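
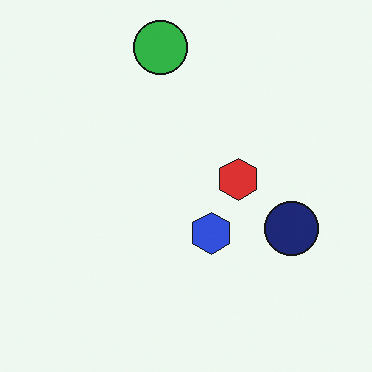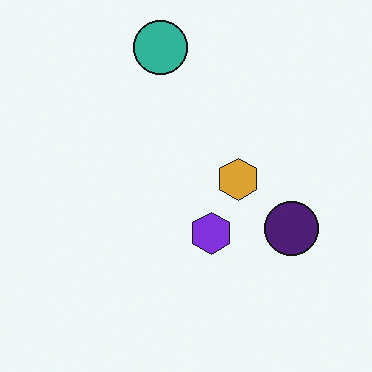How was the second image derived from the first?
It was hue-shifted slightly.

Every shape's color has rotated by the same amount around the hue wheel — a uniform hue shift.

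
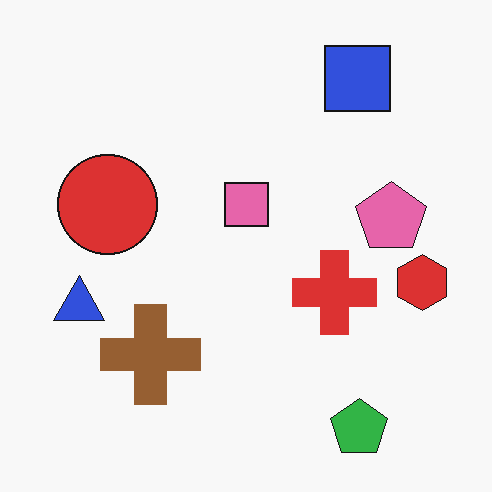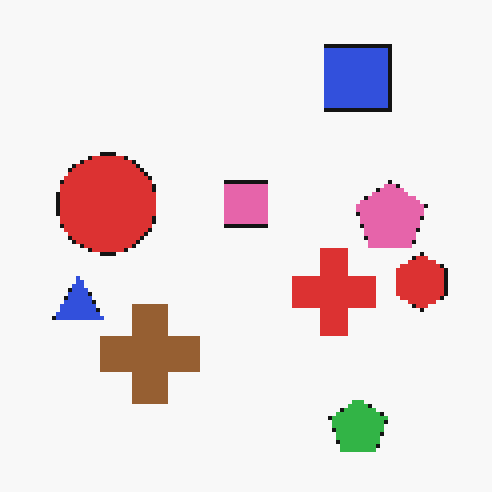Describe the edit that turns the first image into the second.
Mildly pixelated.

Shapes are reduced to large square blocks; fine edges and outlines are lost — a downscale-then-upscale (mosaic) effect.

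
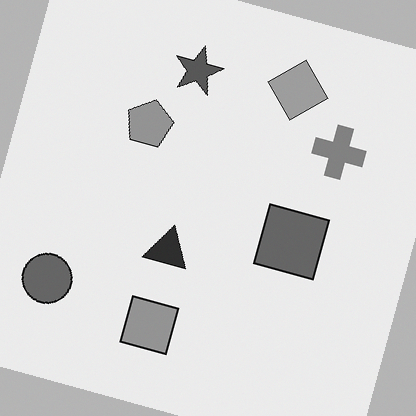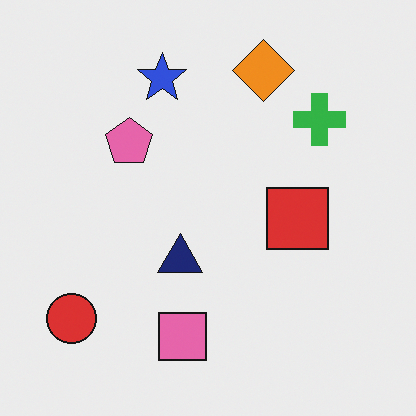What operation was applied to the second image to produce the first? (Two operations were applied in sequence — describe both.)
It was converted to grayscale, then rotated clockwise by a clearly visible amount.

All color is removed — every shape is now a shade of grey. Every shape is tilted by the same angle and the image corners show triangular fill wedges — a whole-image rotation by a non-right angle.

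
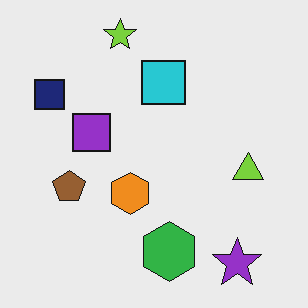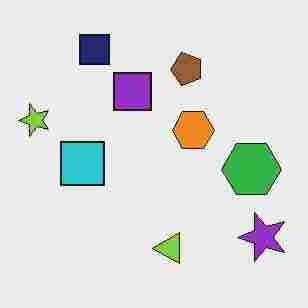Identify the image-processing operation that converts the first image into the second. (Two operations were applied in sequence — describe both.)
Heavily JPEG-compressed with obvious blocking artifacts, then transposed (reflected across the top-left ↔ bottom-right diagonal).

Blocky 8×8 compression artifacts appear around shape edges and the flat background shows ringing — characteristic JPEG degradation. Shapes have swapped their row and column positions — what was in the top-right is now in the bottom-left — a diagonal reflection.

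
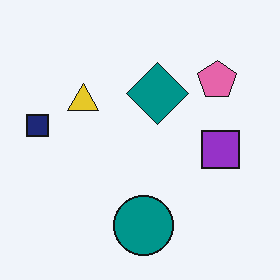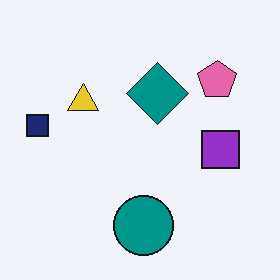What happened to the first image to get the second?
The image was JPEG-compressed with visible artifacts.

Blocky 8×8 compression artifacts appear around shape edges and the flat background shows ringing — characteristic JPEG degradation.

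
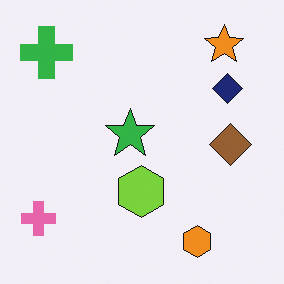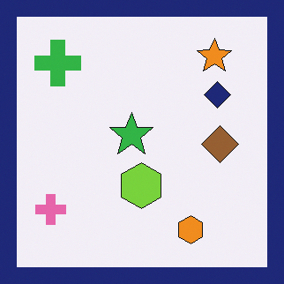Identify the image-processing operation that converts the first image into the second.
This is the original image framed with a navy border.

A solid navy frame runs around the edge of the second image, with the content slightly shrunk inside it.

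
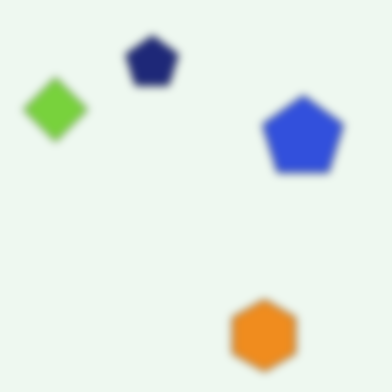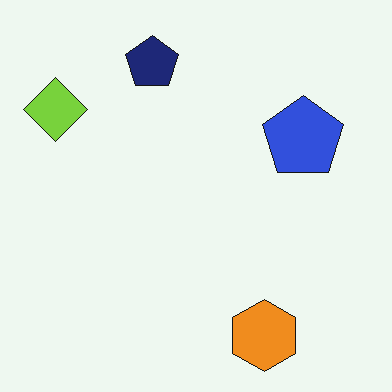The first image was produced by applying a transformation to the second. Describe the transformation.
It was noticeably gaussian-blurred.

Shape edges and outlines are uniformly softened across the whole image.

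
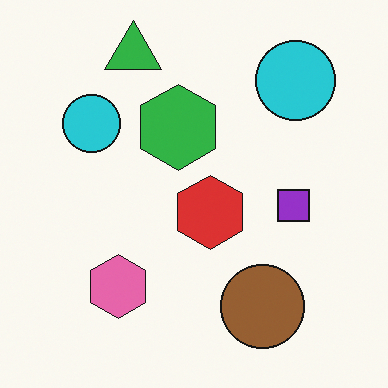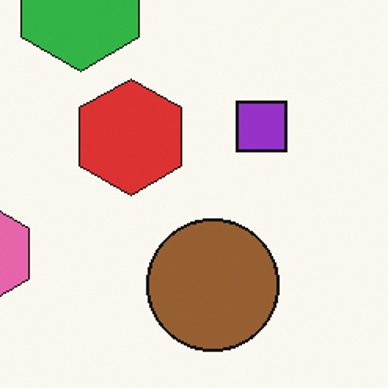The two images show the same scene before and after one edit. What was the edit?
This is the original image cropped slightly and scaled back up.

The visible shapes are larger and the field of view is narrower; shapes near the original edges may be partly or wholly outside the frame — a crop-and-rescale.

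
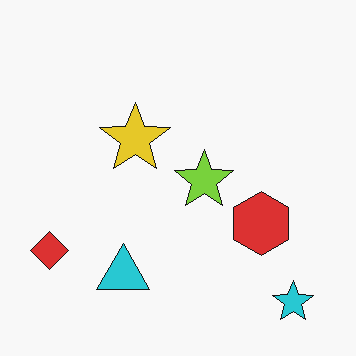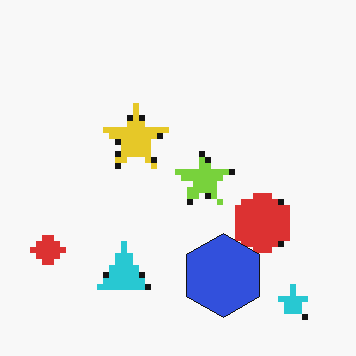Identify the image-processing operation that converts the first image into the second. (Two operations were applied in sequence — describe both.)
The second image is the first moderately pixelated, then overlaid with an additional blue hexagon.

Shapes are reduced to large square blocks; fine edges and outlines are lost — a downscale-then-upscale (mosaic) effect. A blue hexagon appears in the second image that is absent from the first.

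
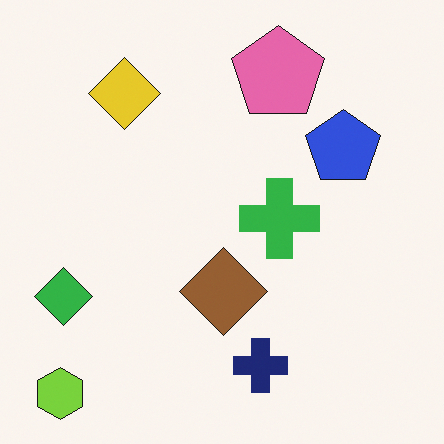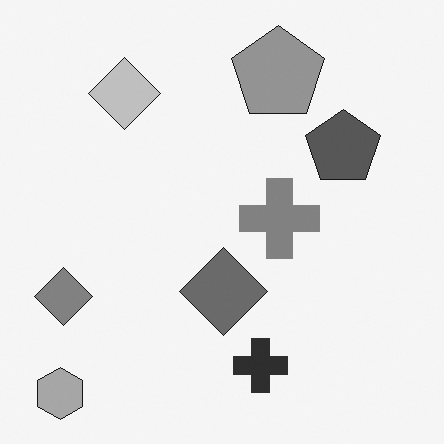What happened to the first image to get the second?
The second image is the first converted to grayscale.

All color is removed — every shape is now a shade of grey.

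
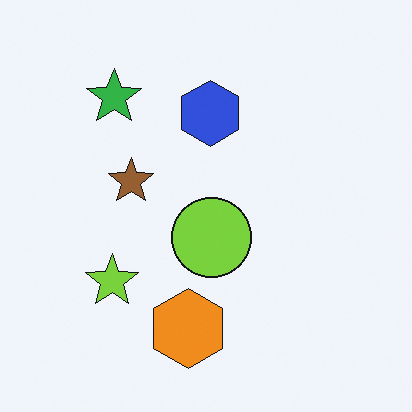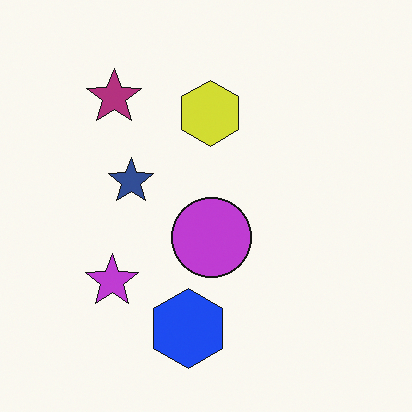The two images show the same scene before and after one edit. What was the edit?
The image was hue-shifted through roughly half the color wheel.

Every shape's color has rotated by the same amount around the hue wheel — a uniform hue shift.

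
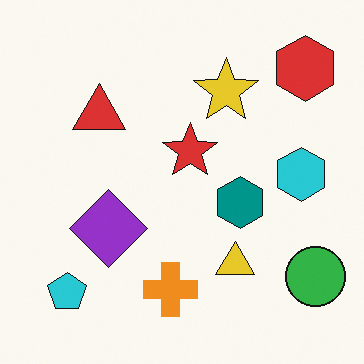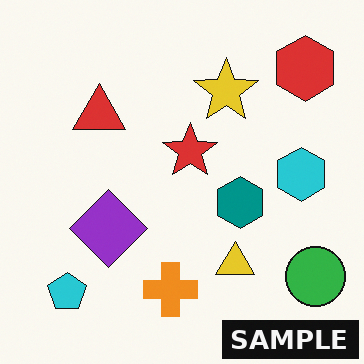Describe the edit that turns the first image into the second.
The image was watermarked with the text "SAMPLE" in the lower-right corner.

A dark label reading "SAMPLE" appears in the lower-right corner.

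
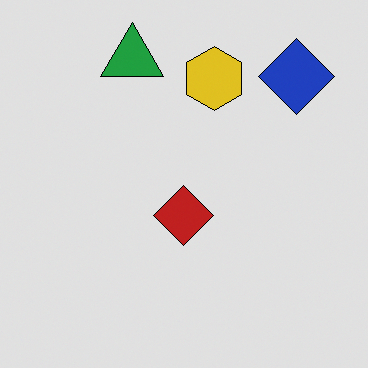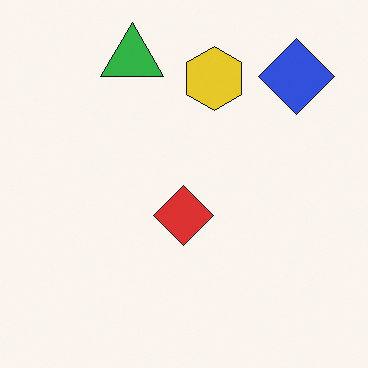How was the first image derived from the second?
It was posterized to a reduced palette.

Each flat color has snapped to a coarser quantized level — most visibly, the near-white background has dropped to a flat grey.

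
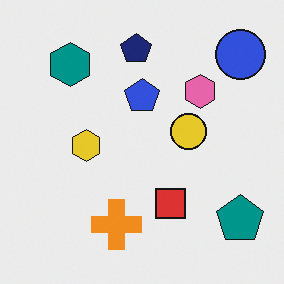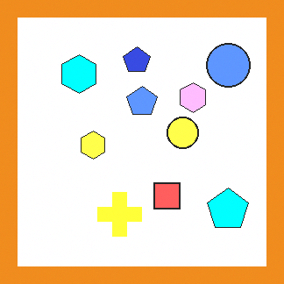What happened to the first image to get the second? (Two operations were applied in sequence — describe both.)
The transformation is: brightened a lot, then framed with a orange border.

Every pixel — background and shapes alike — is uniformly brightened. A solid orange frame runs around the edge of the second image, with the content slightly shrunk inside it.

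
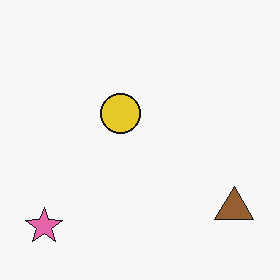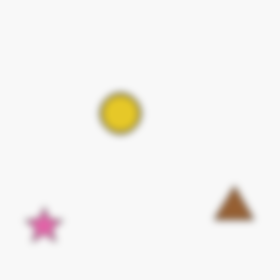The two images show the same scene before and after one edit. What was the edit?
The second image is the first noticeably gaussian-blurred.

Shape edges and outlines are uniformly softened across the whole image.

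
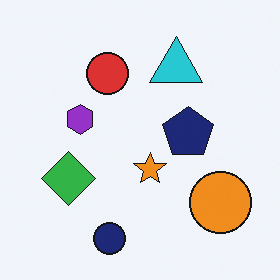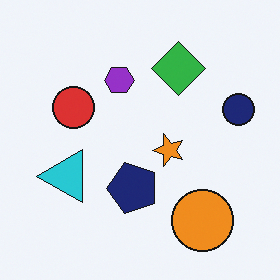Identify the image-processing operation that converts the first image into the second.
The transformation is: transposed (reflected across the top-left ↔ bottom-right diagonal).

Shapes have swapped their row and column positions — what was in the top-right is now in the bottom-left — a diagonal reflection.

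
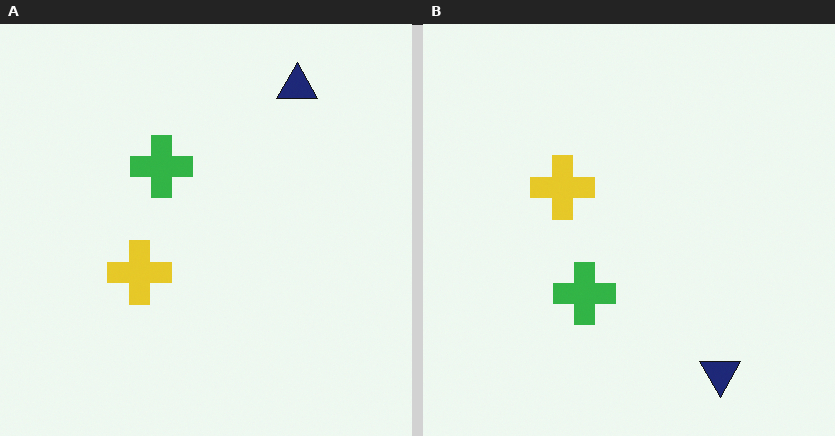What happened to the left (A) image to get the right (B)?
This is the original image flipped vertically (top ↔ bottom).

The navy triangle is in the top-right of the left (A) image and the bottom-right of the right (B) — shapes on opposite sides of the horizontal midline have swapped in a mirror flip.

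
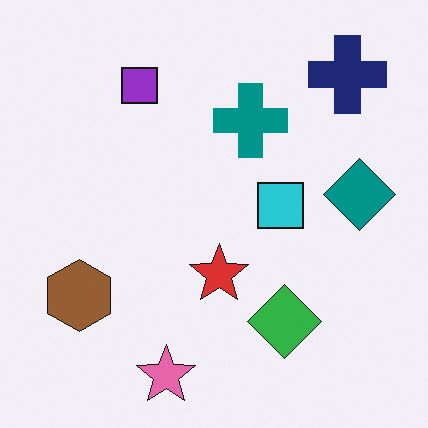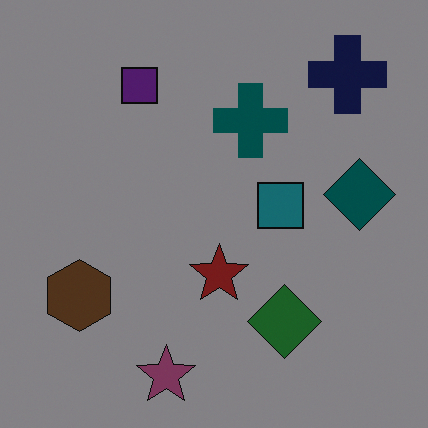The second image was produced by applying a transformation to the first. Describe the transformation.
The second image is the first noticeably darkened.

Every pixel — background and shapes alike — is uniformly darkened.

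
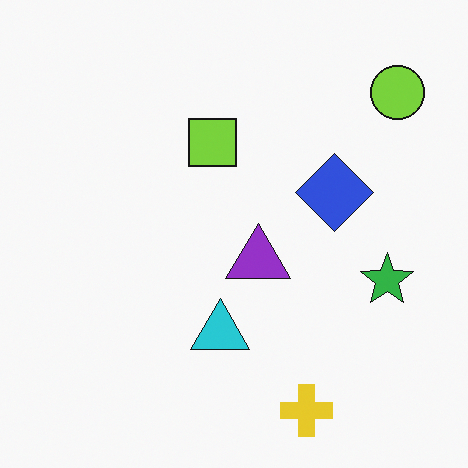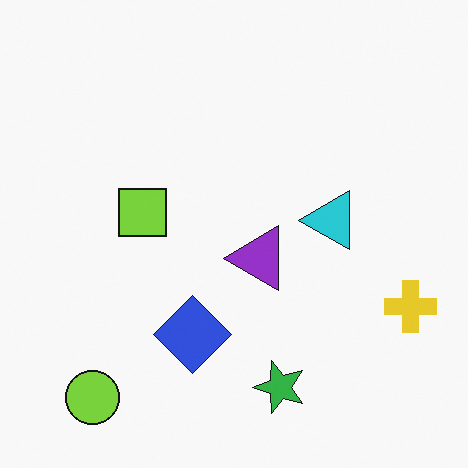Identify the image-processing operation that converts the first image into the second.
This is the original image transposed (reflected across the top-left ↔ bottom-right diagonal).

Shapes have swapped their row and column positions — what was in the top-right is now in the bottom-left — a diagonal reflection.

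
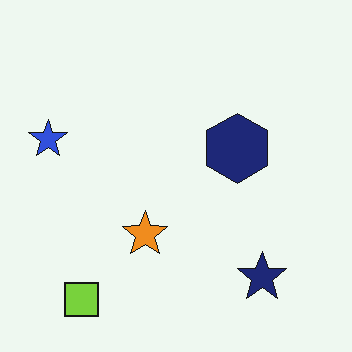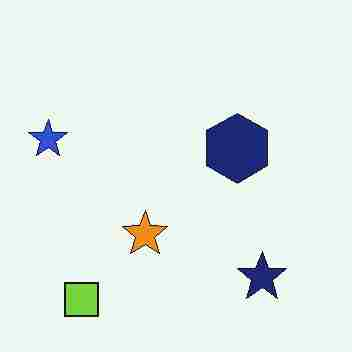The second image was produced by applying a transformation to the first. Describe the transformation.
Degraded with heavy JPEG compression.

Blocky 8×8 compression artifacts appear around shape edges and the flat background shows ringing — characteristic JPEG degradation.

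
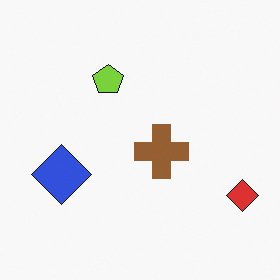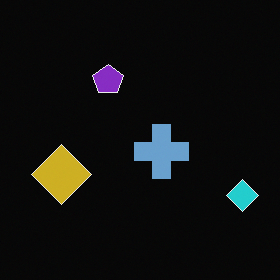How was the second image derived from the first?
The transformation is: color-inverted (negative).

The light background has become dark and every shape's color is its complement — a photographic negative.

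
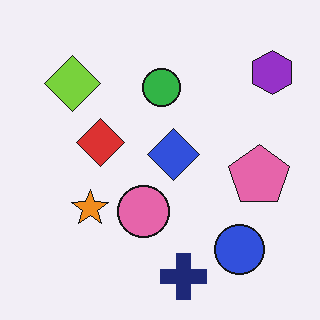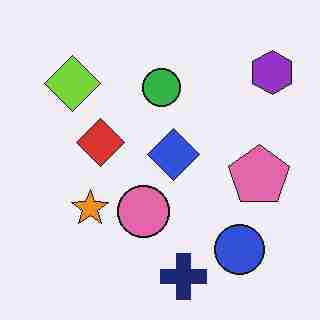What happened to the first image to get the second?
This is the original image heavily JPEG-compressed with obvious blocking artifacts.

Blocky 8×8 compression artifacts appear around shape edges and the flat background shows ringing — characteristic JPEG degradation.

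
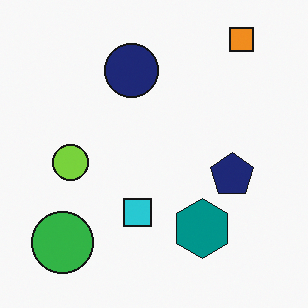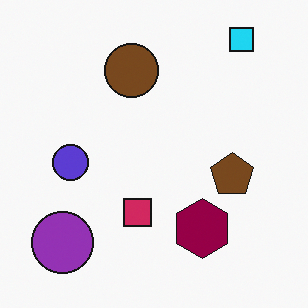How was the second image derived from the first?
The image was hue-shifted by a large amount.

Every shape's color has rotated by the same amount around the hue wheel — a uniform hue shift.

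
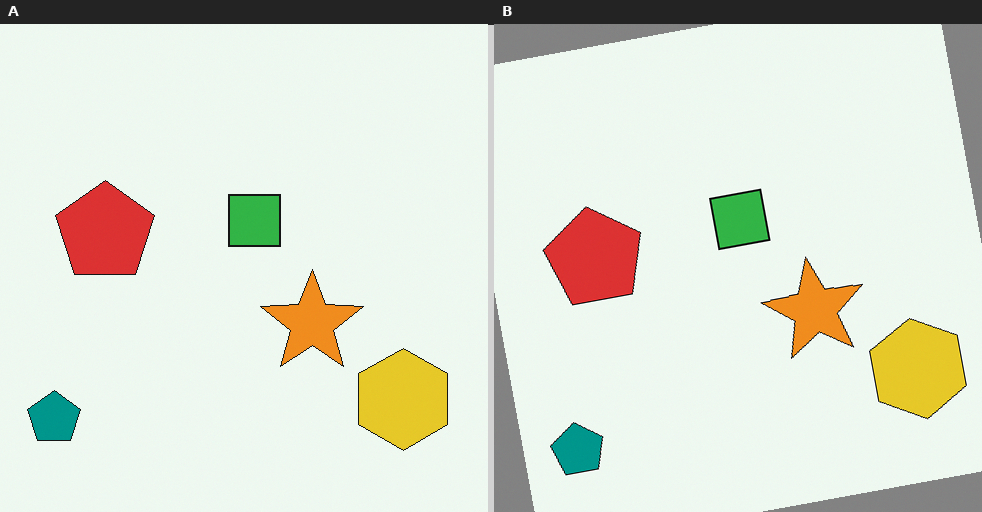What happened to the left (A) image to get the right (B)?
The right (B) image is the left (A) rotated counter-clockwise by a slight angle.

Every shape is tilted by the same angle and the image corners show triangular fill wedges — a whole-image rotation by a non-right angle.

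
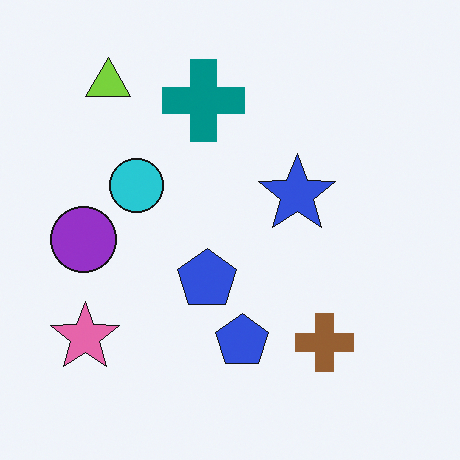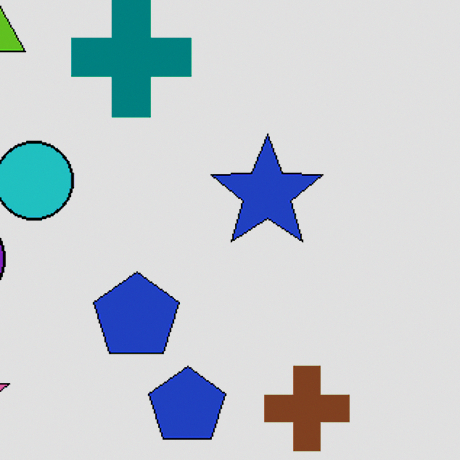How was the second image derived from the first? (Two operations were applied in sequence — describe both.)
The image was cropped slightly and scaled back up, then moderately posterized.

The visible shapes are larger and the field of view is narrower; shapes near the original edges may be partly or wholly outside the frame — a crop-and-rescale. Each flat color has snapped to a coarser quantized level — most visibly, the near-white background has dropped to a flat grey.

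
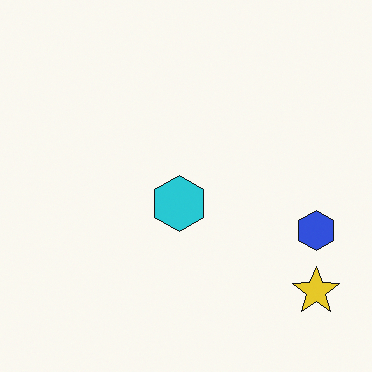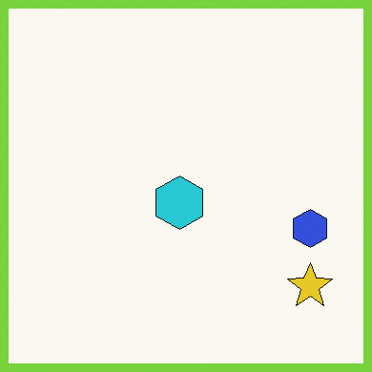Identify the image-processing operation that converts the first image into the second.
The transformation is: framed with a lime border.

A solid lime frame runs around the edge of the second image, with the content slightly shrunk inside it.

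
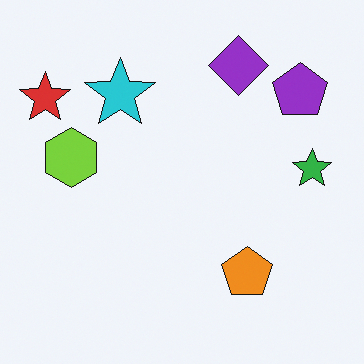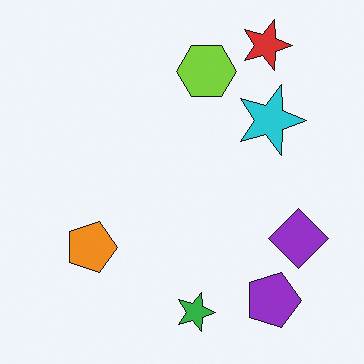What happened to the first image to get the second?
The image was rotated 90° clockwise.

The red star sits in the top-left of the first image and the top-right of the second — consistent with a whole-image 90° clockwise rotation.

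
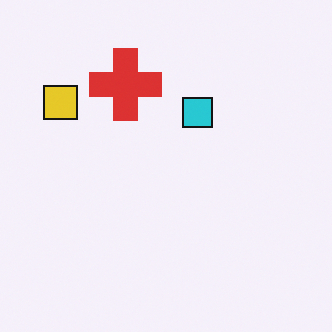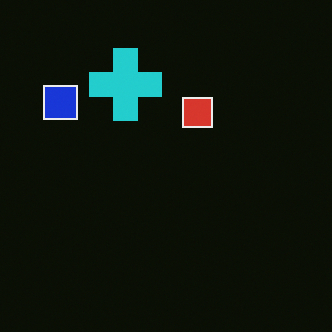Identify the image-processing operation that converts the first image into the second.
Color-inverted (negative).

The light background has become dark and every shape's color is its complement — a photographic negative.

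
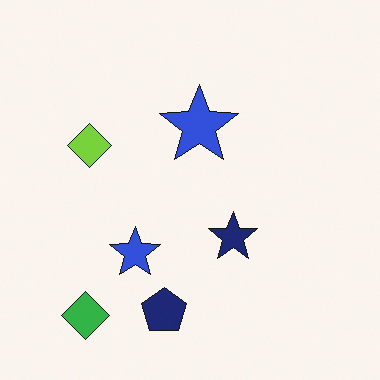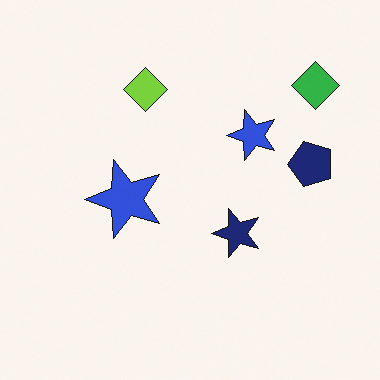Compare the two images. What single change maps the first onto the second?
The transformation is: transposed (reflected across the top-left ↔ bottom-right diagonal).

Shapes have swapped their row and column positions — what was in the top-right is now in the bottom-left — a diagonal reflection.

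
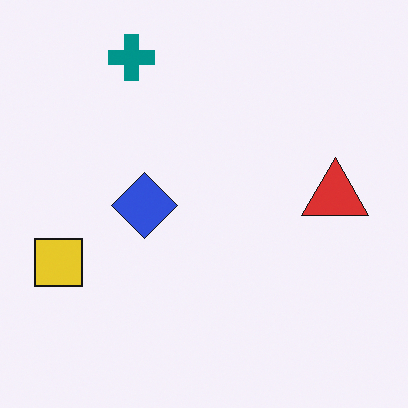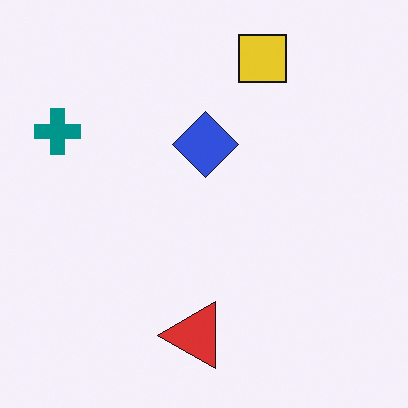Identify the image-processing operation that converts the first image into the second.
The second image is the first transposed (reflected across the top-left ↔ bottom-right diagonal).

Shapes have swapped their row and column positions — what was in the top-right is now in the bottom-left — a diagonal reflection.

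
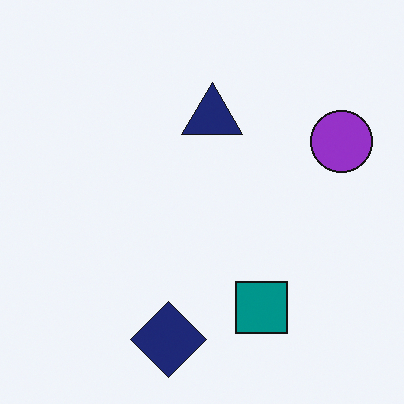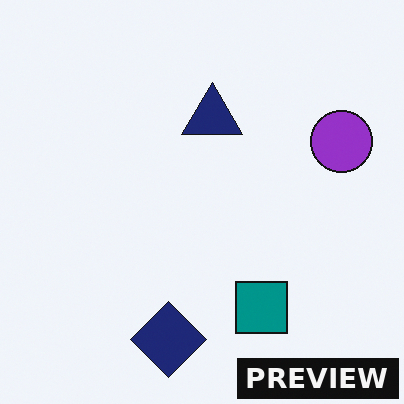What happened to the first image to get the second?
The second image is the first watermarked with the text "PREVIEW" in the lower-right corner.

A dark label reading "PREVIEW" appears in the lower-right corner.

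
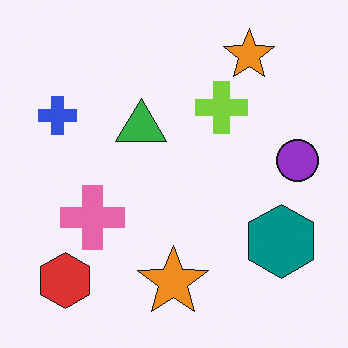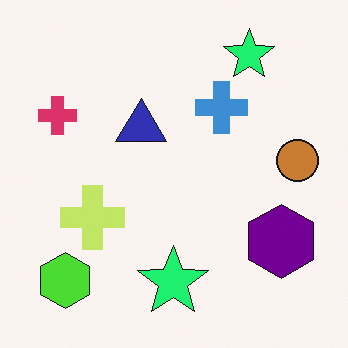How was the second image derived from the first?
The image was hue-shifted noticeably.

Every shape's color has rotated by the same amount around the hue wheel — a uniform hue shift.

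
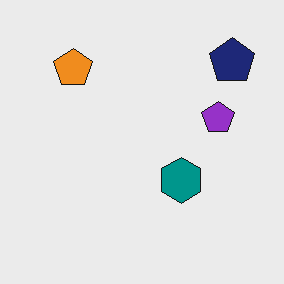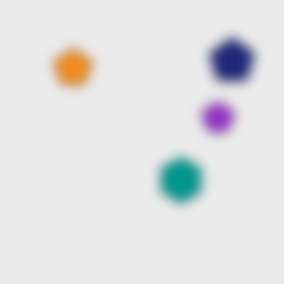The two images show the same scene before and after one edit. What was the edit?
The image was heavily blurred.

Shape edges and outlines are uniformly softened across the whole image.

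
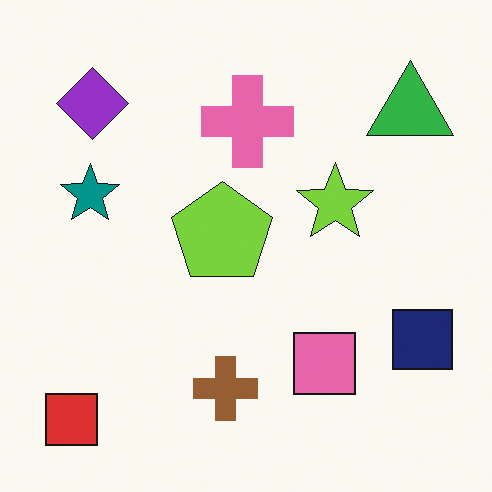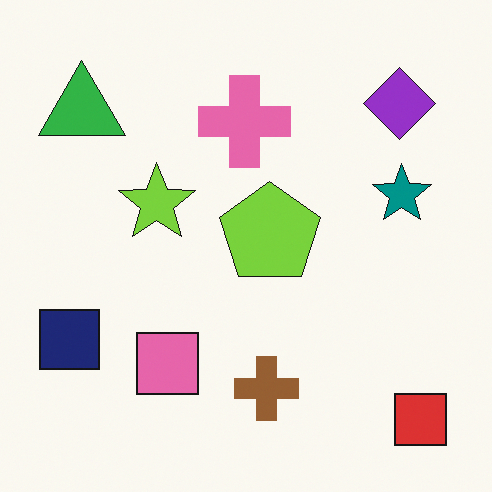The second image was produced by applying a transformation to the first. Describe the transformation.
The second image is the first flipped horizontally (left ↔ right).

The navy square is in the bottom-right of the first image and the bottom-left of the second — shapes on opposite sides of the vertical midline have swapped in a mirror flip.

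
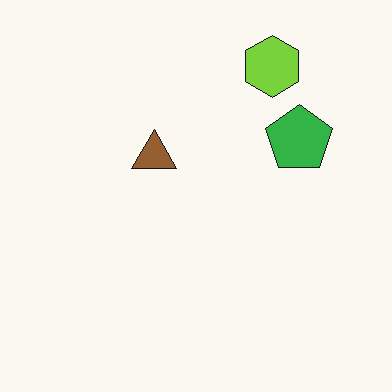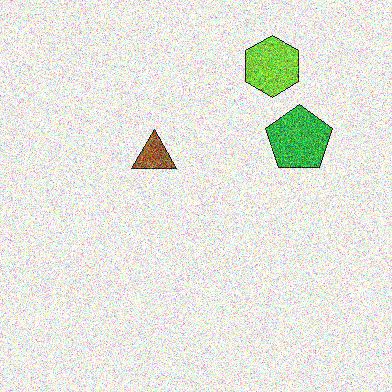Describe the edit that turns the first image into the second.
It was degraded with heavy additive noise.

Random speckle covers the whole image, including the flat background.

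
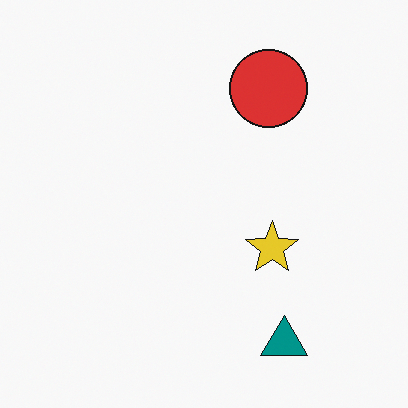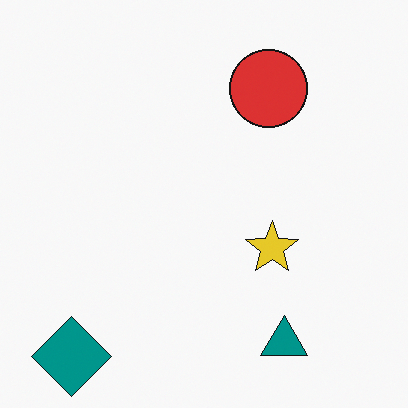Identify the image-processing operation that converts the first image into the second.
The transformation is: overlaid with an additional teal diamond.

A teal diamond appears in the second image that is absent from the first.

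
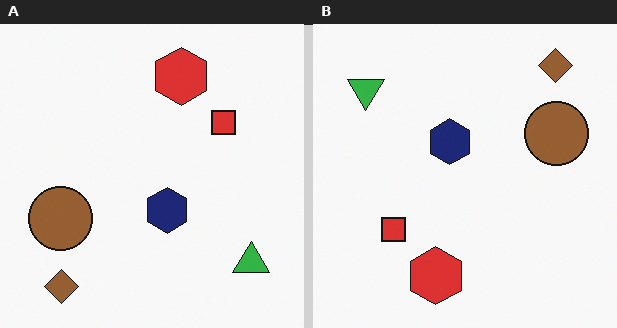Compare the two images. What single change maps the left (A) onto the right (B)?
This is the original image rotated 180°.

The brown diamond sits in the bottom-left of the left (A) image and the top-right of the right (B) — consistent with a whole-image 180° rotation.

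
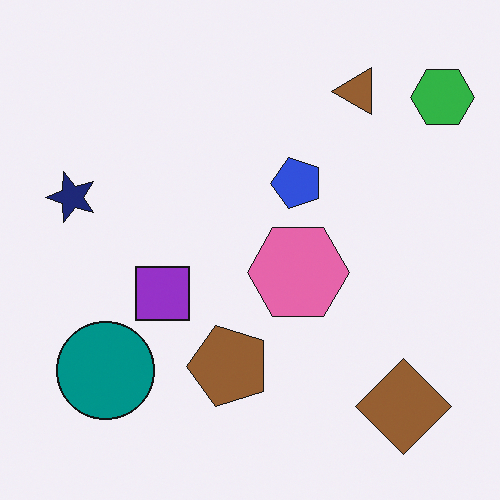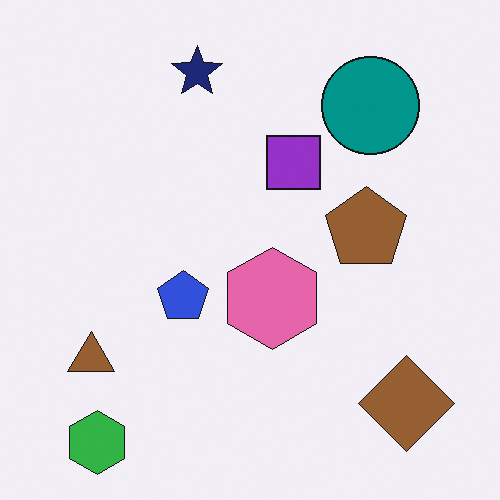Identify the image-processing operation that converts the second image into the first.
This is the original image transposed (reflected across the top-left ↔ bottom-right diagonal).

Shapes have swapped their row and column positions — what was in the top-right is now in the bottom-left — a diagonal reflection.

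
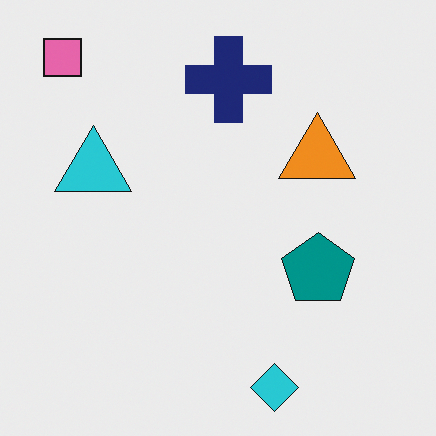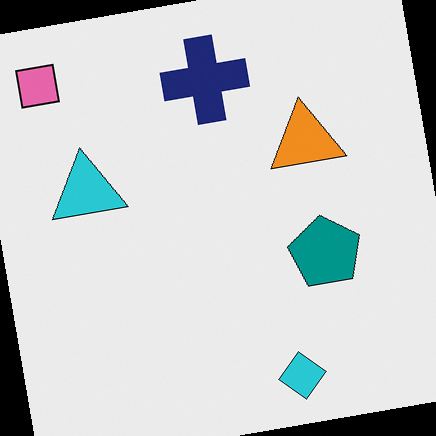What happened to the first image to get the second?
This is the original image rotated counter-clockwise by a slight angle.

Every shape is tilted by the same angle and the image corners show triangular fill wedges — a whole-image rotation by a non-right angle.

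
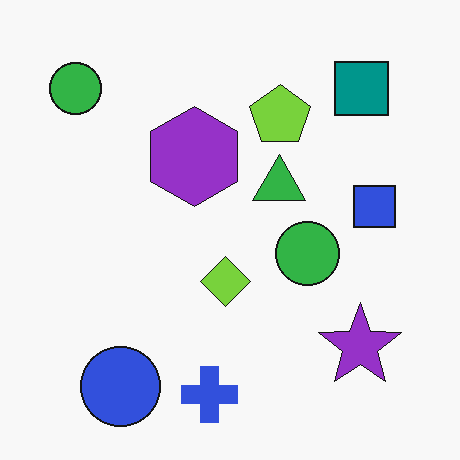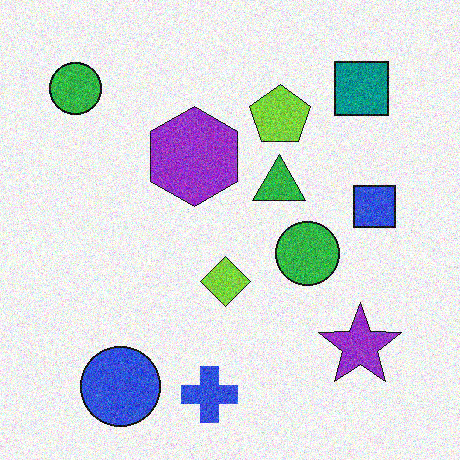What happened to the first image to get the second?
Degraded with moderate additive noise.

Random speckle covers the whole image, including the flat background.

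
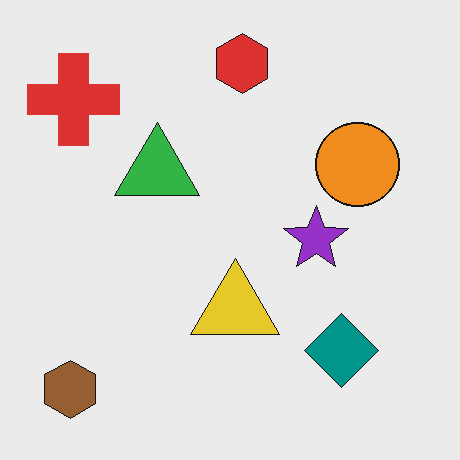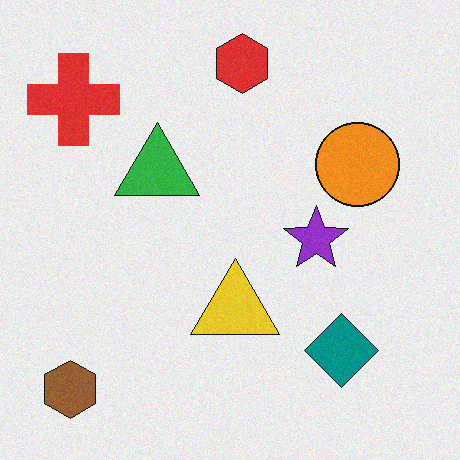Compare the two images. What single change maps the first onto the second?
The transformation is: degraded with subtle gaussian noise.

Random speckle covers the whole image, including the flat background.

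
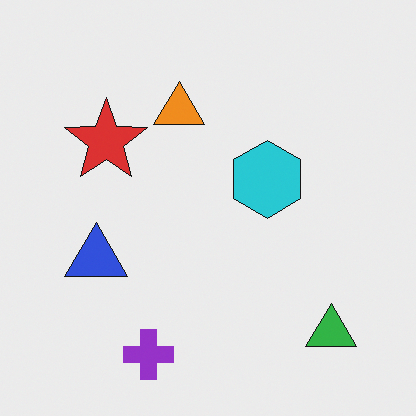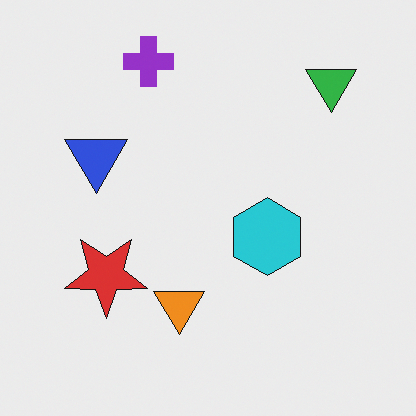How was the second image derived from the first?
The image was flipped vertically (top ↔ bottom).

The purple cross is in the bottom of the first image and the top of the second — shapes on opposite sides of the horizontal midline have swapped in a mirror flip.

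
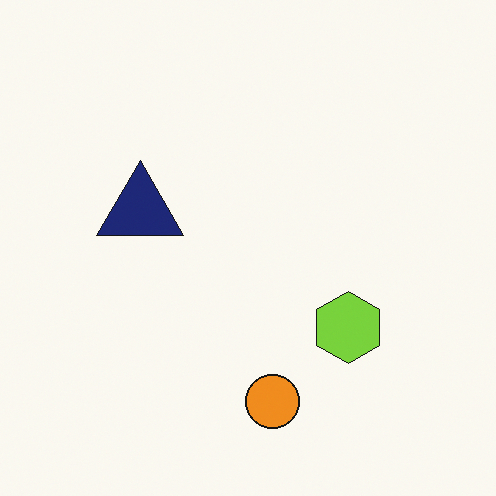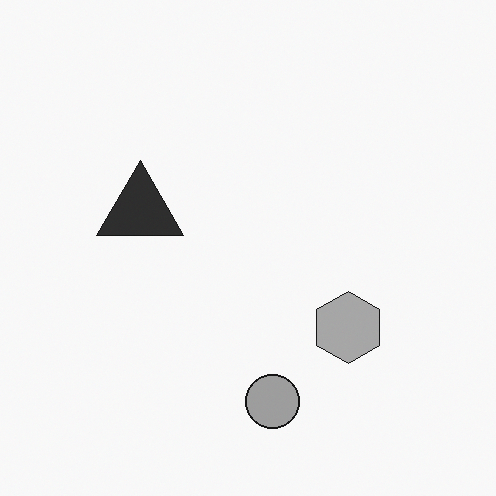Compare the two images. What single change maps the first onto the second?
The transformation is: converted to grayscale.

All color is removed — every shape is now a shade of grey.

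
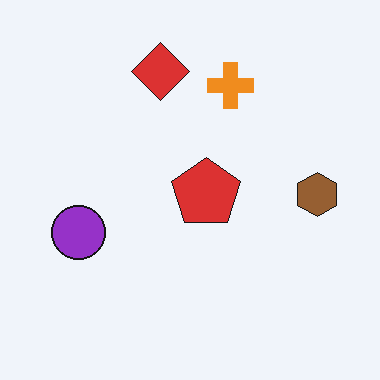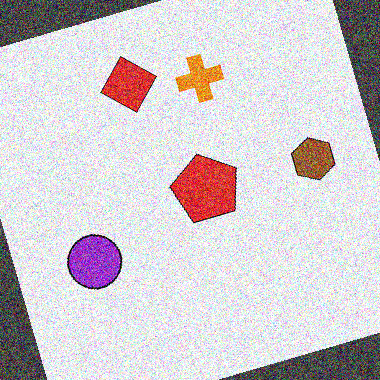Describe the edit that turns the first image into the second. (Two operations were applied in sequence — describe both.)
It was rotated counter-clockwise by a moderate amount, then degraded with heavy additive noise.

Every shape is tilted by the same angle and the image corners show triangular fill wedges — a whole-image rotation by a non-right angle. Random speckle covers the whole image, including the flat background.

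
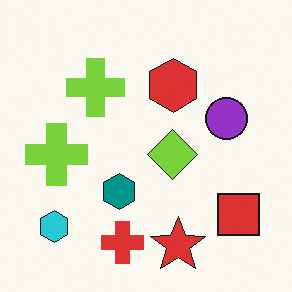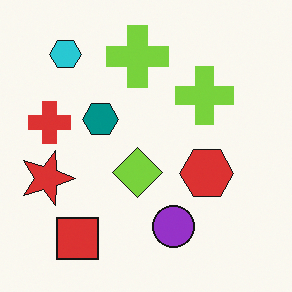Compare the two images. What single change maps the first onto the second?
The image was rotated 90° clockwise.

The cyan hexagon sits in the bottom-left of the first image and the top-left of the second — consistent with a whole-image 90° clockwise rotation.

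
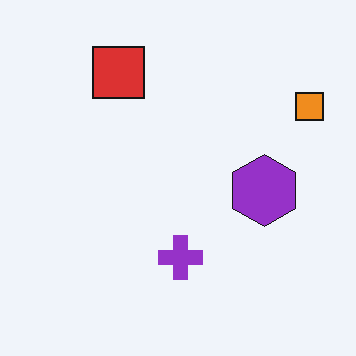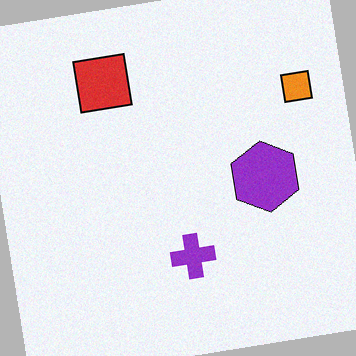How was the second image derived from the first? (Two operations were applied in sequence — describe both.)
This is the original image degraded with subtle gaussian noise, then rotated counter-clockwise by a slight angle.

Random speckle covers the whole image, including the flat background. Every shape is tilted by the same angle and the image corners show triangular fill wedges — a whole-image rotation by a non-right angle.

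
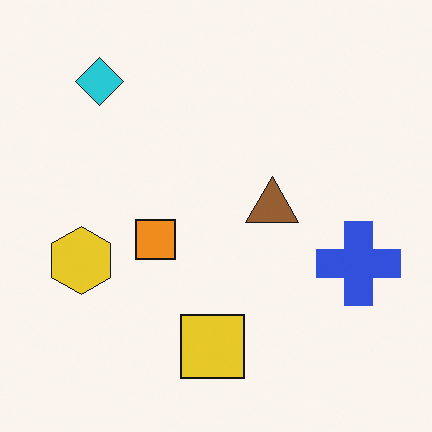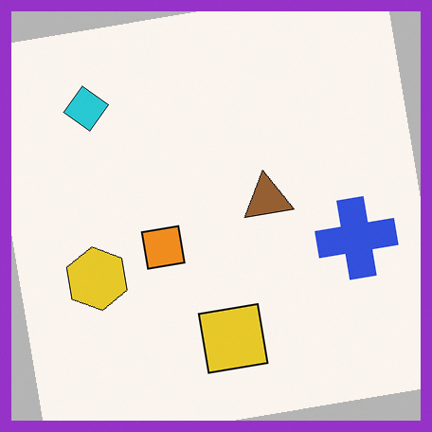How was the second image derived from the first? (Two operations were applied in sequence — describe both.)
The second image is the first rotated counter-clockwise by a small amount, then framed with a purple border.

Every shape is tilted by the same angle and the image corners show triangular fill wedges — a whole-image rotation by a non-right angle. A solid purple frame runs around the edge of the second image, with the content slightly shrunk inside it.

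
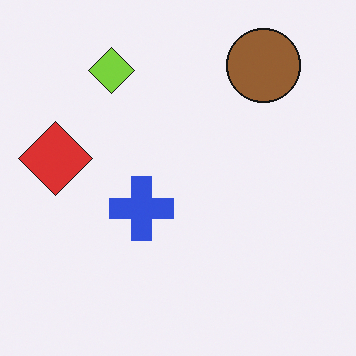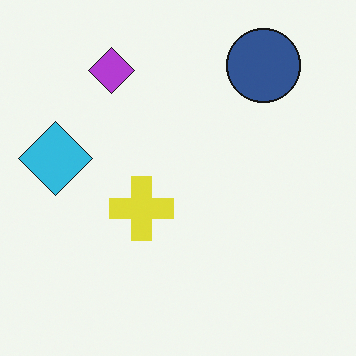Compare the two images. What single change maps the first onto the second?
The transformation is: hue-shifted through roughly half the color wheel.

Every shape's color has rotated by the same amount around the hue wheel — a uniform hue shift.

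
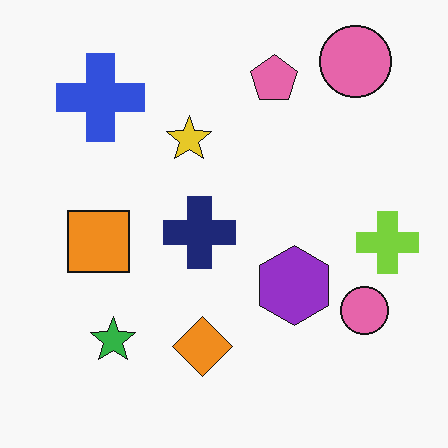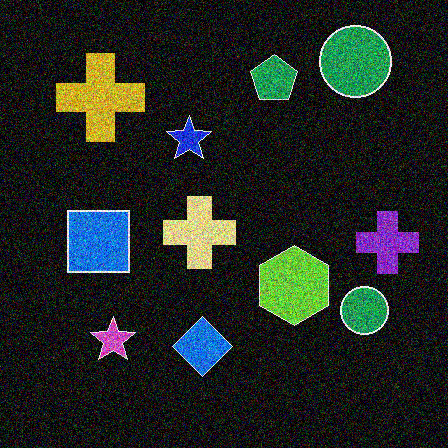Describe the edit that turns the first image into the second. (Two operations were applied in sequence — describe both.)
The transformation is: color-inverted (negative), then degraded with heavy additive noise.

The light background has become dark and every shape's color is its complement — a photographic negative. Random speckle covers the whole image, including the flat background.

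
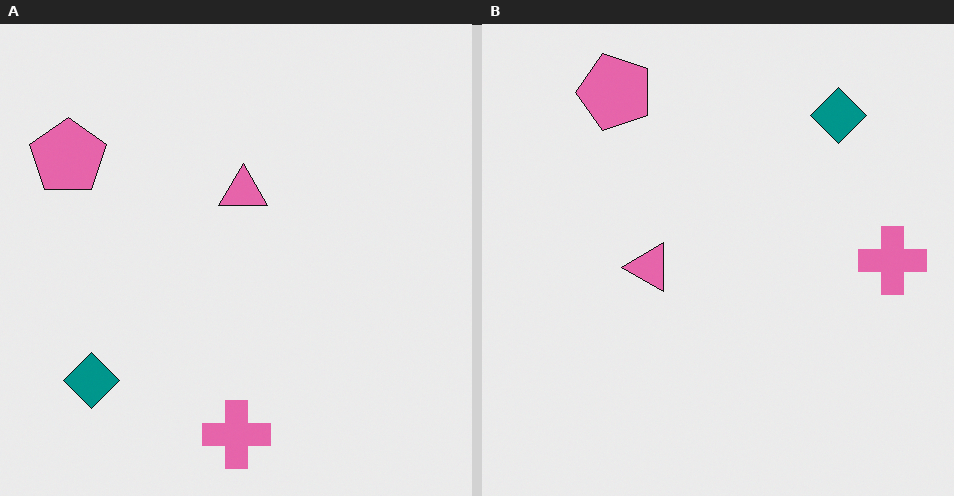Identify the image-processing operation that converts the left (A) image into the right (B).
The right (B) image is the left (A) transposed (reflected across the top-left ↔ bottom-right diagonal).

Shapes have swapped their row and column positions — what was in the top-right is now in the bottom-left — a diagonal reflection.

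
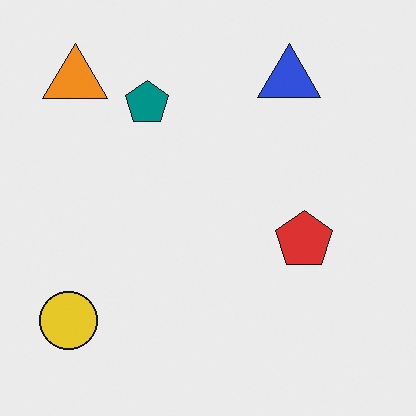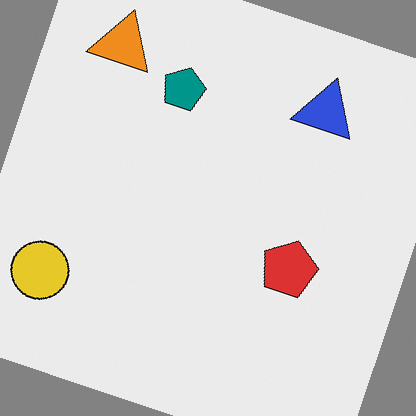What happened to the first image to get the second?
It was rotated clockwise by a moderate amount.

Every shape is tilted by the same angle and the image corners show triangular fill wedges — a whole-image rotation by a non-right angle.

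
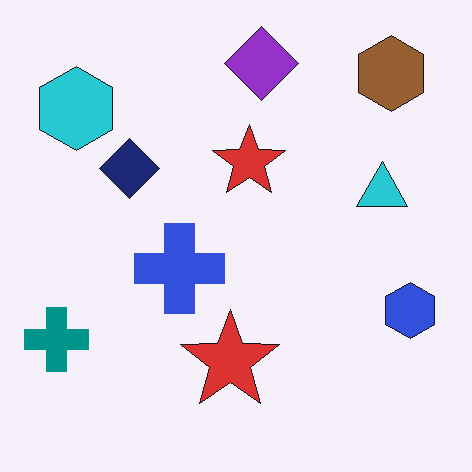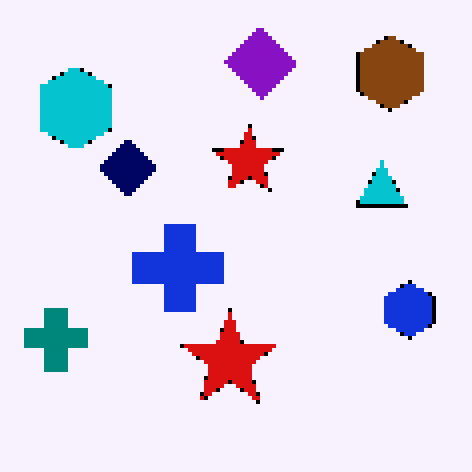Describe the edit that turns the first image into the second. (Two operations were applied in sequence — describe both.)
Lightly pixelated (a mild mosaic effect), then given slightly increased contrast.

Shapes are reduced to large square blocks; fine edges and outlines are lost — a downscale-then-upscale (mosaic) effect. Tones are pushed away from mid-grey across the whole image — a global contrast change.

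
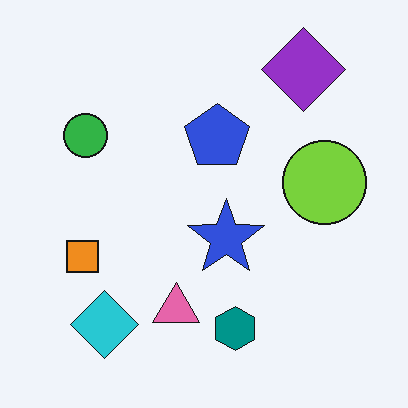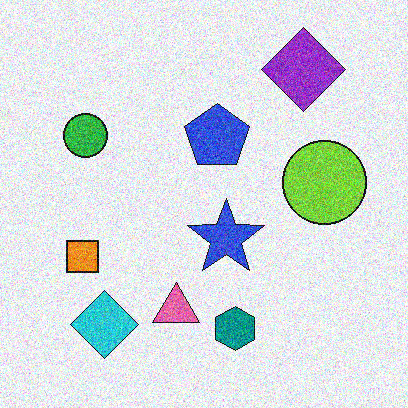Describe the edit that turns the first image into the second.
The image was degraded with a thick layer of grain.

Random speckle covers the whole image, including the flat background.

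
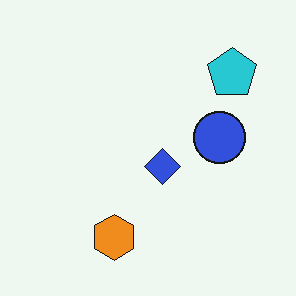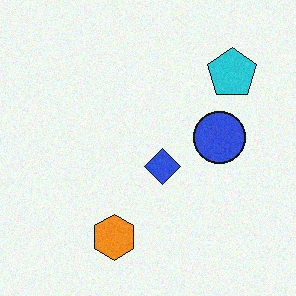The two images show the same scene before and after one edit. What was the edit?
Degraded with subtle gaussian noise.

Random speckle covers the whole image, including the flat background.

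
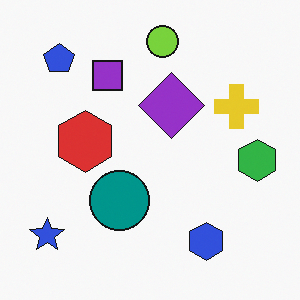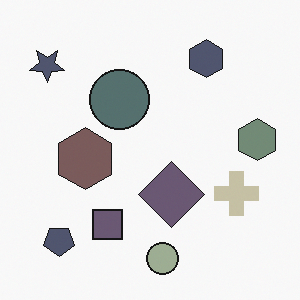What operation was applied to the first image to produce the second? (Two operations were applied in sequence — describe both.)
This is the original image flipped vertically (top ↔ bottom), then heavily desaturated.

The lime circle is in the top of the first image and the bottom of the second — shapes on opposite sides of the horizontal midline have swapped in a mirror flip. All colors are more muted and greyish — a global saturation change.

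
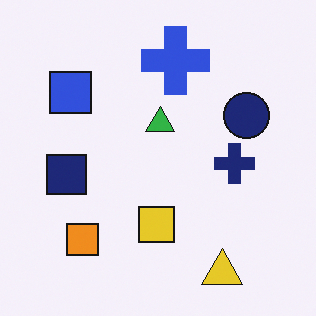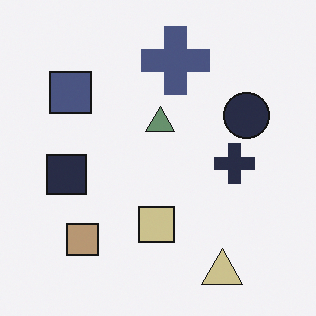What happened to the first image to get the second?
Heavily desaturated.

All colors are more muted and greyish — a global saturation change.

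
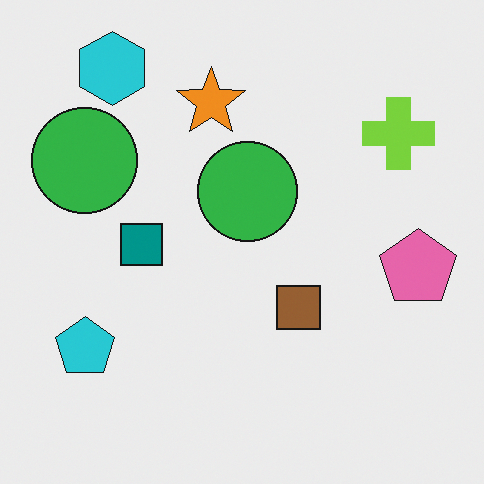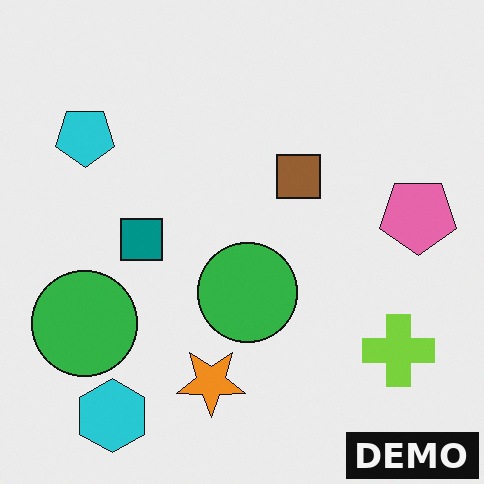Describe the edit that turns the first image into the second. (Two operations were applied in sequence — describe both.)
The transformation is: flipped vertically (top ↔ bottom), then watermarked with the text "DEMO" in the lower-right corner.

The cyan hexagon is in the top-left of the first image and the bottom-left of the second — shapes on opposite sides of the horizontal midline have swapped in a mirror flip. A dark label reading "DEMO" appears in the lower-right corner.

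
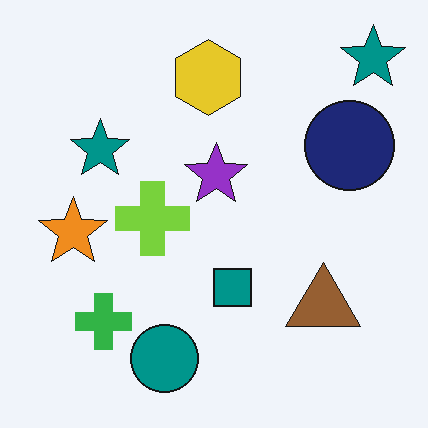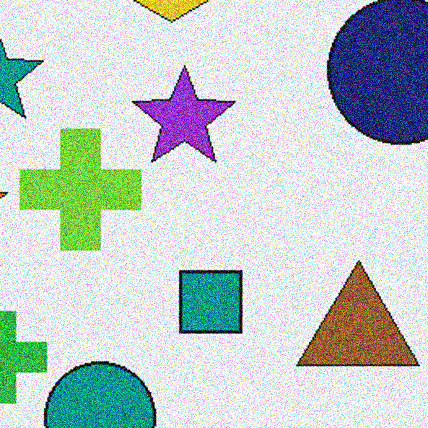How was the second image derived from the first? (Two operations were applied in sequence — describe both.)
The second image is the first cropped to a noticeably smaller region and rescaled, then degraded with strong gaussian noise.

The visible shapes are larger and the field of view is narrower; shapes near the original edges may be partly or wholly outside the frame — a crop-and-rescale. Random speckle covers the whole image, including the flat background.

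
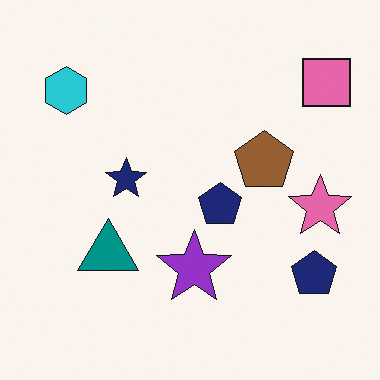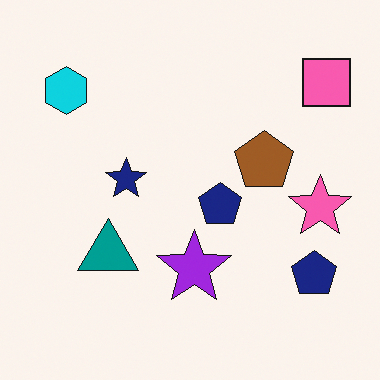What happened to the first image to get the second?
This is the original image slightly oversaturated.

All colors are more vivid — a global saturation change.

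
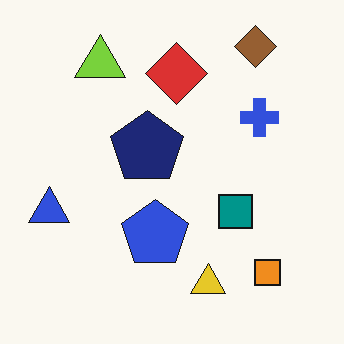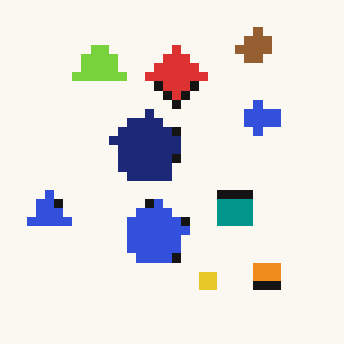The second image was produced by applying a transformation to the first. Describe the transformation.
Coarsely pixelated.

Shapes are reduced to large square blocks; fine edges and outlines are lost — a downscale-then-upscale (mosaic) effect.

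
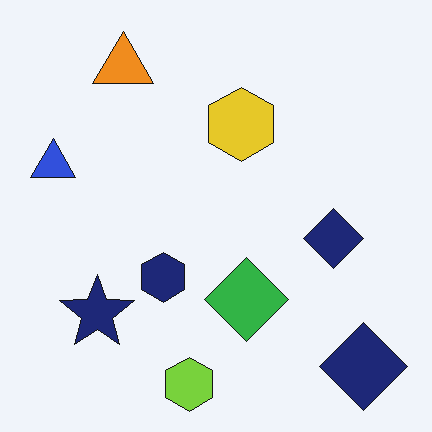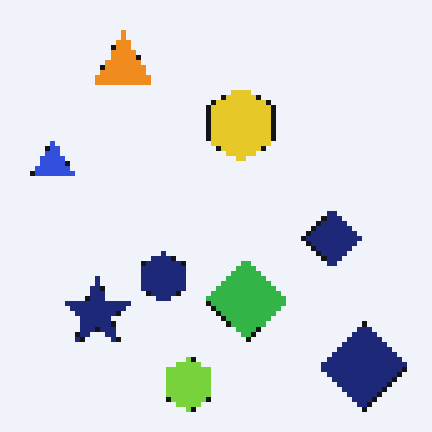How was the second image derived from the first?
The transformation is: lightly pixelated (a mild mosaic effect).

Shapes are reduced to large square blocks; fine edges and outlines are lost — a downscale-then-upscale (mosaic) effect.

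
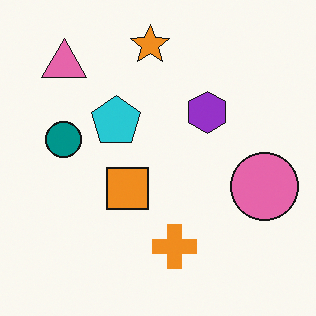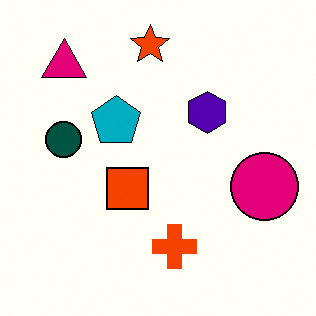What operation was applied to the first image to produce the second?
The second image is the first boosted in contrast.

Tones are pushed away from mid-grey across the whole image — a global contrast change.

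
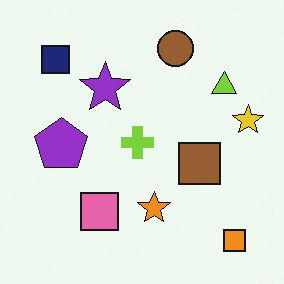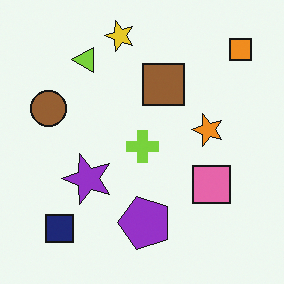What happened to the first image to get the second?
The image was rotated 90° counter-clockwise.

The orange square sits in the bottom-right of the first image and the top-right of the second — consistent with a whole-image 90° counter-clockwise rotation.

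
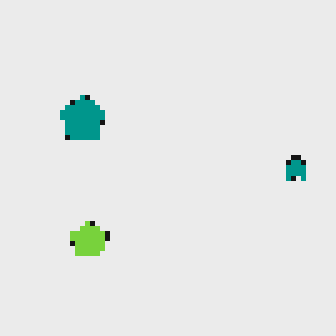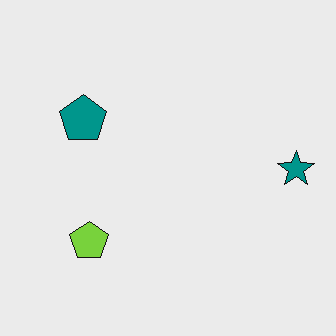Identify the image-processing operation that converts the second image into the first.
Lightly pixelated (a mild mosaic effect).

Shapes are reduced to large square blocks; fine edges and outlines are lost — a downscale-then-upscale (mosaic) effect.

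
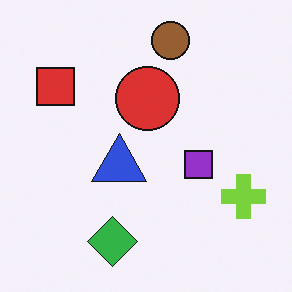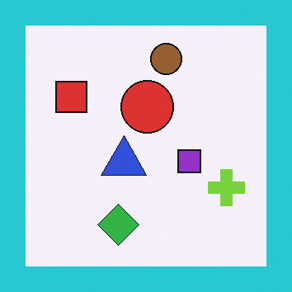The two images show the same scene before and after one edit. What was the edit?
Framed with a cyan border.

A solid cyan frame runs around the edge of the second image, with the content slightly shrunk inside it.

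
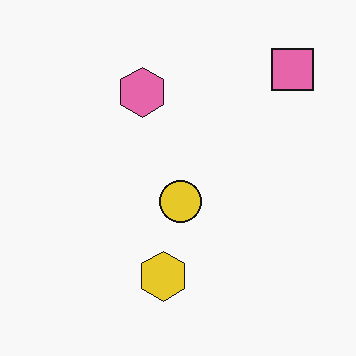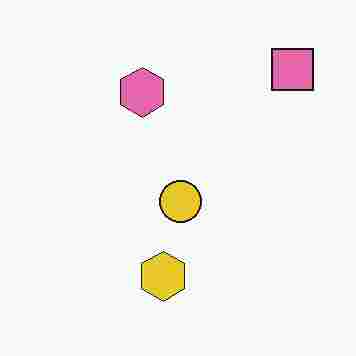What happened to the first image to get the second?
The image was degraded with heavy JPEG compression.

Blocky 8×8 compression artifacts appear around shape edges and the flat background shows ringing — characteristic JPEG degradation.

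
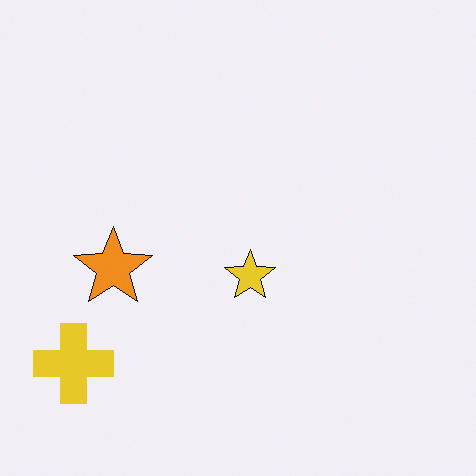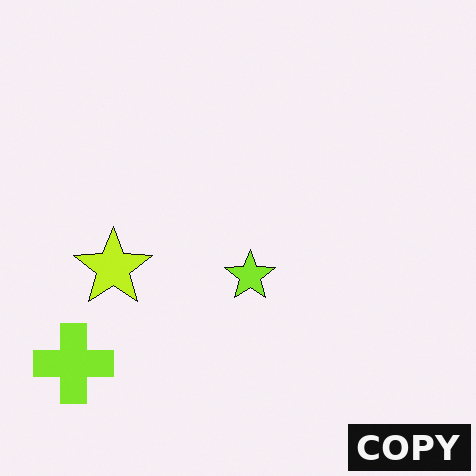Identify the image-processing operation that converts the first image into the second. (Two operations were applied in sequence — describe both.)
Hue-shifted slightly, then watermarked with the text "COPY" in the lower-right corner.

Every shape's color has rotated by the same amount around the hue wheel — a uniform hue shift. A dark label reading "COPY" appears in the lower-right corner.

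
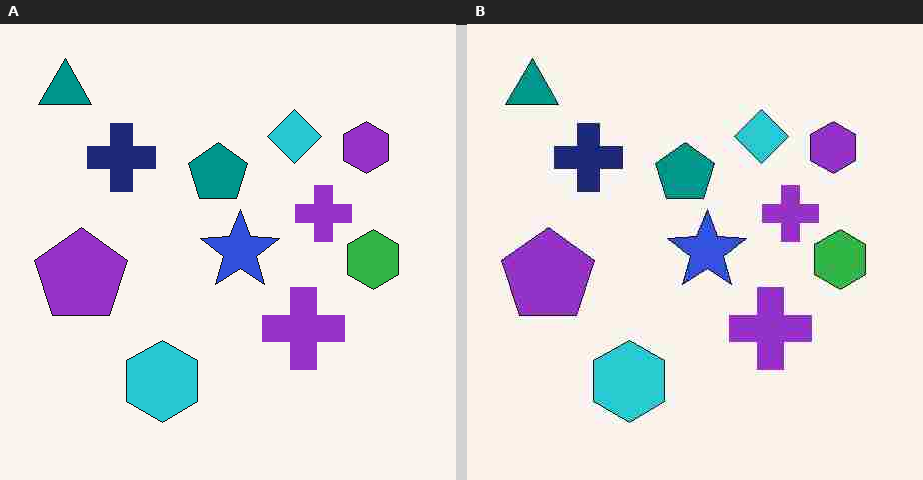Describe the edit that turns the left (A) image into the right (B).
Degraded with heavy JPEG compression.

Blocky 8×8 compression artifacts appear around shape edges and the flat background shows ringing — characteristic JPEG degradation.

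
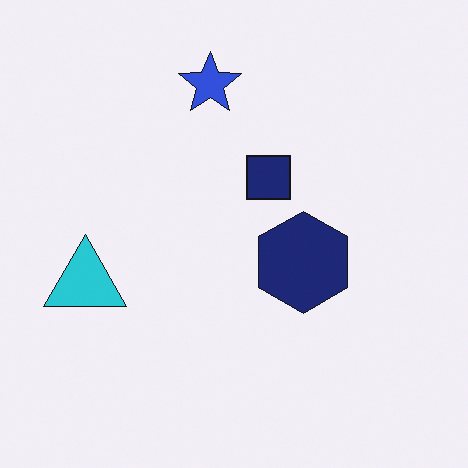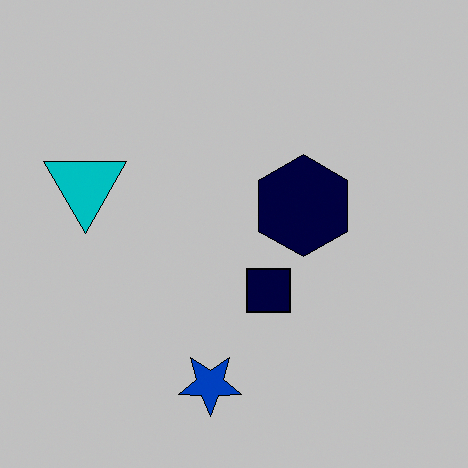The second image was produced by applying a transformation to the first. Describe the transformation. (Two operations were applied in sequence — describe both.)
It was flipped vertically (top ↔ bottom), then aggressively posterized.

The blue star is in the top of the first image and the bottom of the second — shapes on opposite sides of the horizontal midline have swapped in a mirror flip. Each flat color has snapped to a coarser quantized level — most visibly, the near-white background has dropped to a flat grey.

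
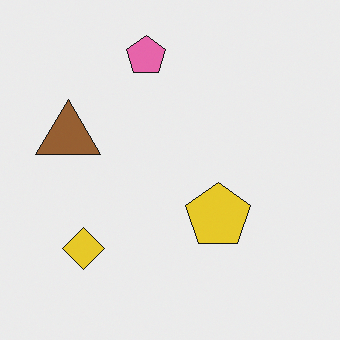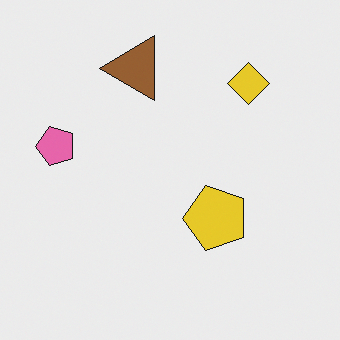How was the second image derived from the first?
It was transposed (reflected across the top-left ↔ bottom-right diagonal).

Shapes have swapped their row and column positions — what was in the top-right is now in the bottom-left — a diagonal reflection.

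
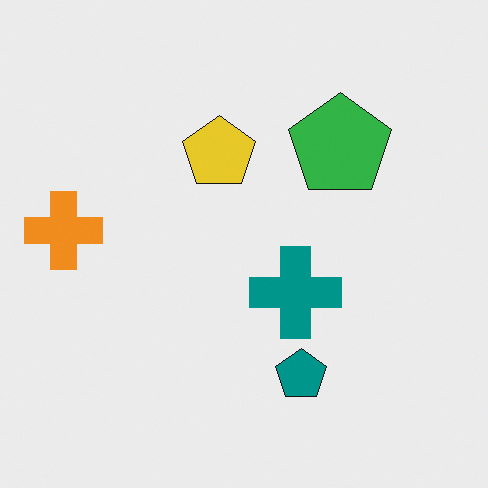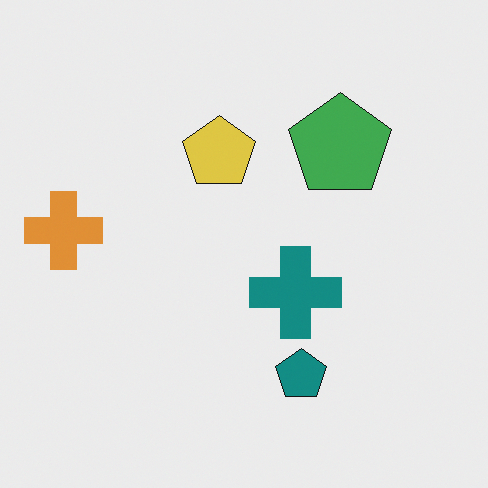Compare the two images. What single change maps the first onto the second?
The image was slightly desaturated.

All colors are more muted and greyish — a global saturation change.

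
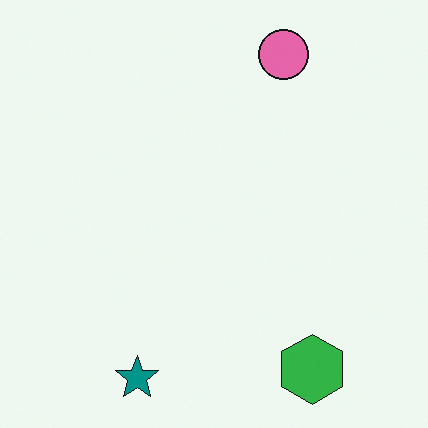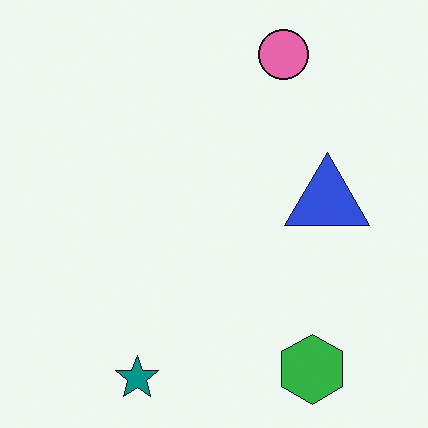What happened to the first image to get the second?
This is the original image overlaid with an additional blue triangle.

A blue triangle appears in the second image that is absent from the first.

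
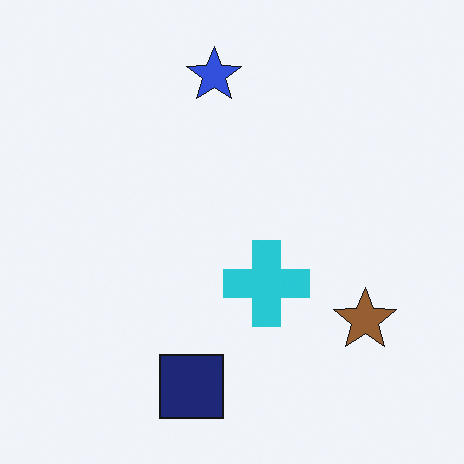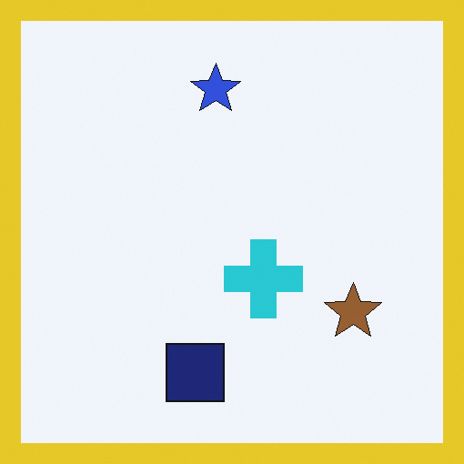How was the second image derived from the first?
This is the original image framed with a yellow border.

A solid yellow frame runs around the edge of the second image, with the content slightly shrunk inside it.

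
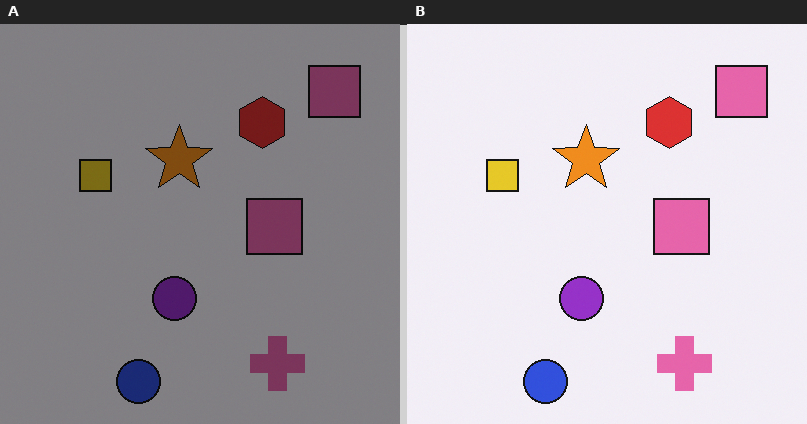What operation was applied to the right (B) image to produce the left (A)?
The left (A) image is the right (B) darkened a lot.

Every pixel — background and shapes alike — is uniformly darkened.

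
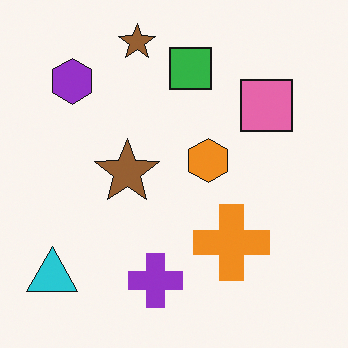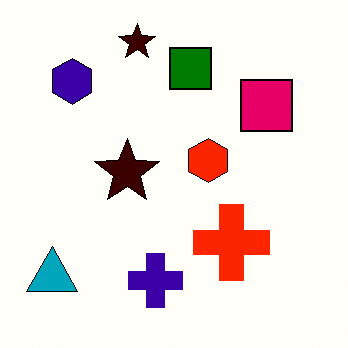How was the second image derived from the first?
The image was given much higher contrast.

Tones are pushed away from mid-grey across the whole image — a global contrast change.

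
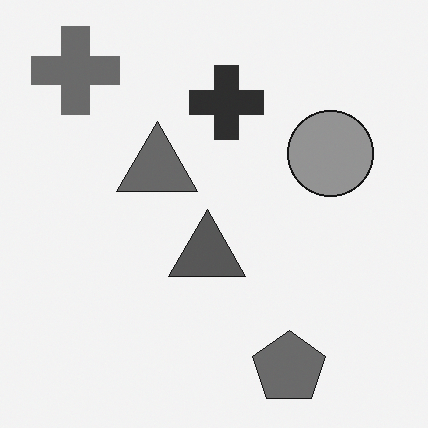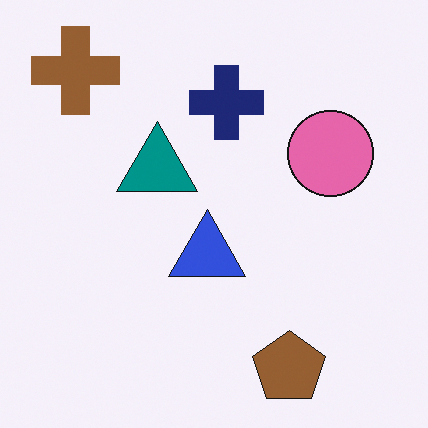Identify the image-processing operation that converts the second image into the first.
The first image is the second converted to grayscale.

All color is removed — every shape is now a shade of grey.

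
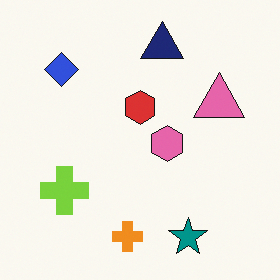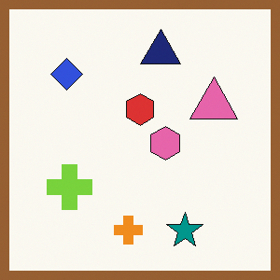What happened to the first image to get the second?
Framed with a brown border.

A solid brown frame runs around the edge of the second image, with the content slightly shrunk inside it.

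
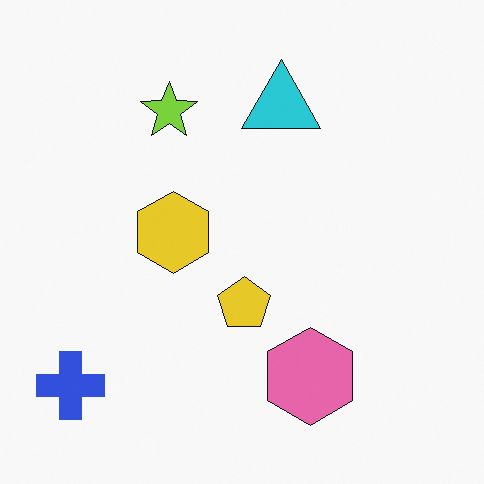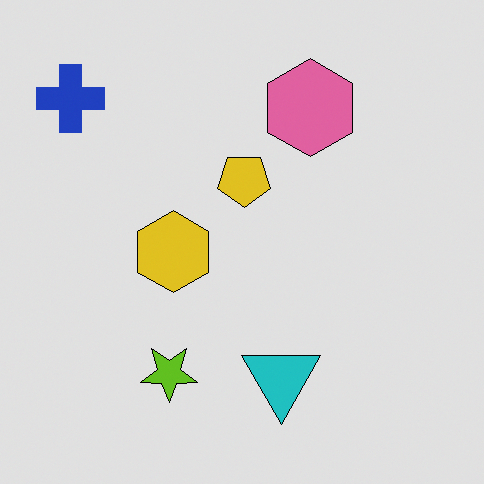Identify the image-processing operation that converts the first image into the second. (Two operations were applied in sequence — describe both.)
This is the original image flipped vertically (top ↔ bottom), then posterized to a reduced palette.

The blue cross is in the bottom-left of the first image and the top-left of the second — shapes on opposite sides of the horizontal midline have swapped in a mirror flip. Each flat color has snapped to a coarser quantized level — most visibly, the near-white background has dropped to a flat grey.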